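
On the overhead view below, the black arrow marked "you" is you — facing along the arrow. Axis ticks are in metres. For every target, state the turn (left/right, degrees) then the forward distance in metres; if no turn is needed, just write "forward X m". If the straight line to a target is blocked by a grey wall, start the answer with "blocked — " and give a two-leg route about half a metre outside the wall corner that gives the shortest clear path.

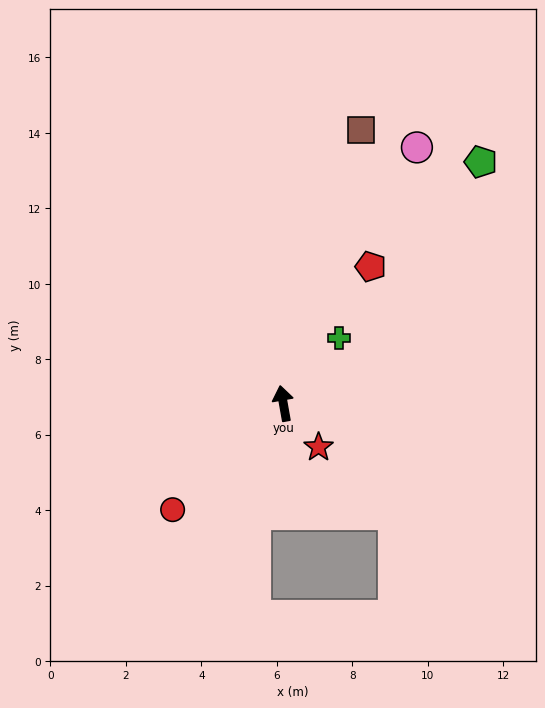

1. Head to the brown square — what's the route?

turn right 26°, forward 7.5 m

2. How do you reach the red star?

turn right 151°, forward 1.5 m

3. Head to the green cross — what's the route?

turn right 50°, forward 2.3 m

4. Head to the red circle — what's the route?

turn left 124°, forward 4.1 m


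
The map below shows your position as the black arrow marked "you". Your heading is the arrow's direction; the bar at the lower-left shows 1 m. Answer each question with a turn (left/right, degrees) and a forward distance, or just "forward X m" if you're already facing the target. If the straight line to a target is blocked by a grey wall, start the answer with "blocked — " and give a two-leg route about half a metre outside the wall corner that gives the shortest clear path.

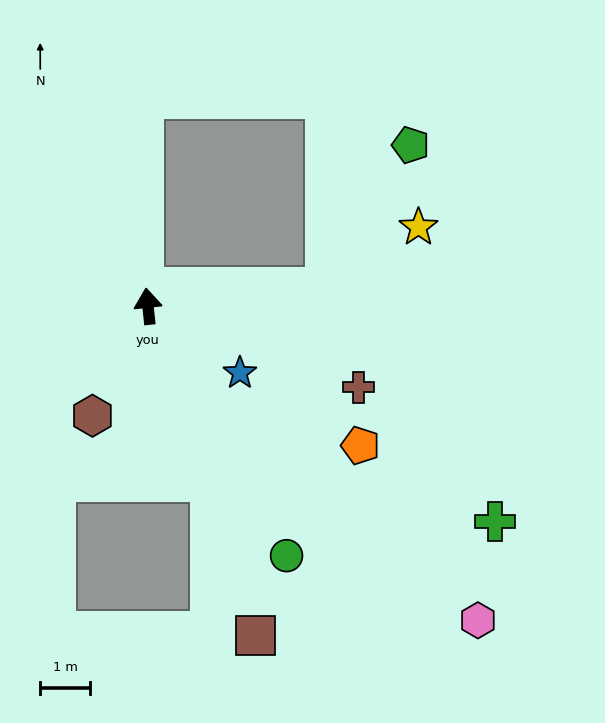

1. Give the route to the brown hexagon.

turn left 147°, forward 2.5 m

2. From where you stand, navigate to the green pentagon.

blocked — turn right 90°, forward 3.6 m, then turn left 53°, forward 3.3 m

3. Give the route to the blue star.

turn right 132°, forward 2.3 m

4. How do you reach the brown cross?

turn right 117°, forward 4.5 m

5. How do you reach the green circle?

turn right 157°, forward 5.7 m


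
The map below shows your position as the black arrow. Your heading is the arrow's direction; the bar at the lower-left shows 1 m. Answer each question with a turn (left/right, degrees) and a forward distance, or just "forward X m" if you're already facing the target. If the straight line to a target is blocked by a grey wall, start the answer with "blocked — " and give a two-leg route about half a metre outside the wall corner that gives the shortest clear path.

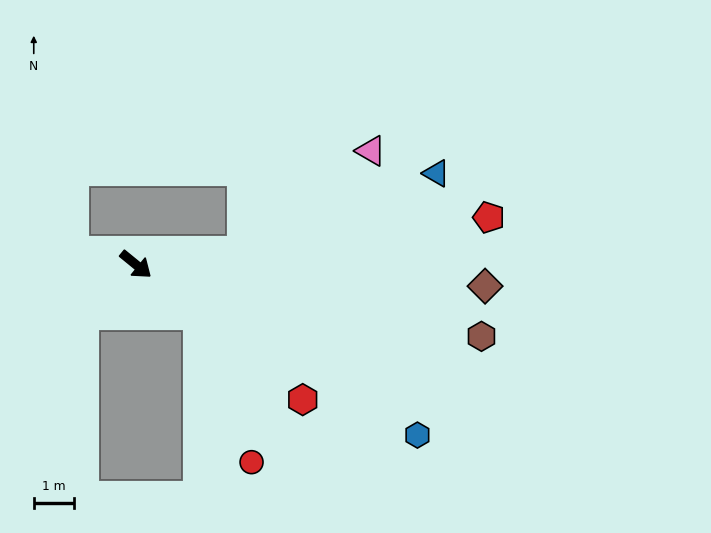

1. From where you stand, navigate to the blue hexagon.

turn left 8°, forward 8.2 m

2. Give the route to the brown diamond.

turn left 36°, forward 8.8 m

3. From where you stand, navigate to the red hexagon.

forward 5.4 m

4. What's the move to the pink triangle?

blocked — turn left 46°, forward 2.7 m, then turn left 32°, forward 4.1 m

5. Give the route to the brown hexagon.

turn left 28°, forward 8.8 m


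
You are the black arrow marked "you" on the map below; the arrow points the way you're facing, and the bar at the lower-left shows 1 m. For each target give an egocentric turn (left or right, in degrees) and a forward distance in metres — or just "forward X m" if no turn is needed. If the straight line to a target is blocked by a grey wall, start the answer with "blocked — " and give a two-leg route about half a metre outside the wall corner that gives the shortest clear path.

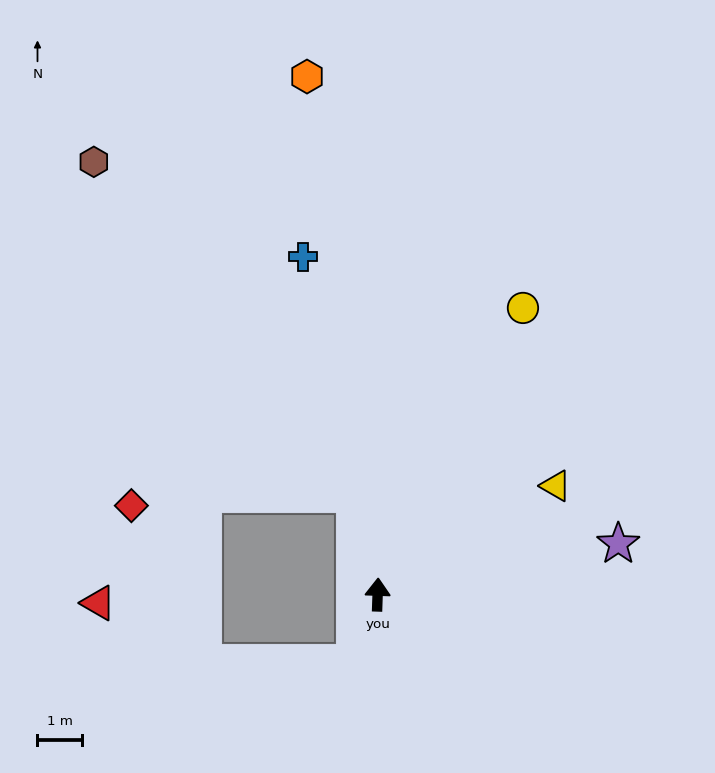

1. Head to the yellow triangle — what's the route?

turn right 57°, forward 4.7 m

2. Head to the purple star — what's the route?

turn right 76°, forward 5.5 m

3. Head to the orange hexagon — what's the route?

turn left 10°, forward 11.7 m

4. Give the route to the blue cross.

turn left 14°, forward 7.8 m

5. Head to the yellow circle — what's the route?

turn right 25°, forward 7.2 m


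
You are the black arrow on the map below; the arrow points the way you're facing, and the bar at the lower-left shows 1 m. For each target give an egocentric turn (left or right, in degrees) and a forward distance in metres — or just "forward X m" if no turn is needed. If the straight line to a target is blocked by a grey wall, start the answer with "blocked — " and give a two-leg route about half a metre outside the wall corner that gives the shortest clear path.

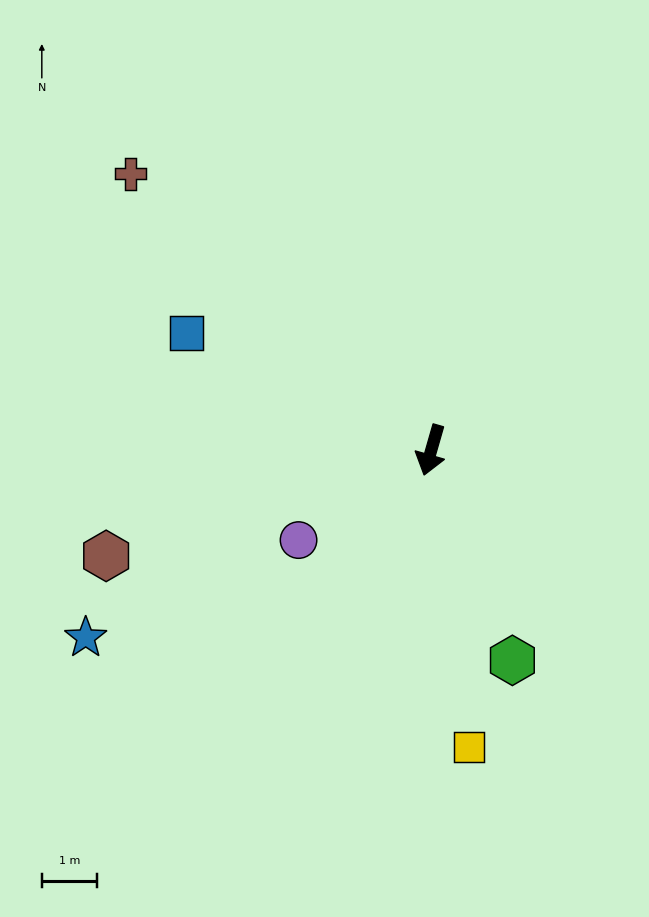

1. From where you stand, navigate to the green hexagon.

turn left 37°, forward 4.1 m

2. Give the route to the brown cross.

turn right 117°, forward 7.4 m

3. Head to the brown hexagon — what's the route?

turn right 56°, forward 6.2 m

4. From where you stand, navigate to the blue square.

turn right 100°, forward 4.9 m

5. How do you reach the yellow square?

turn left 23°, forward 5.5 m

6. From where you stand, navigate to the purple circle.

turn right 40°, forward 2.9 m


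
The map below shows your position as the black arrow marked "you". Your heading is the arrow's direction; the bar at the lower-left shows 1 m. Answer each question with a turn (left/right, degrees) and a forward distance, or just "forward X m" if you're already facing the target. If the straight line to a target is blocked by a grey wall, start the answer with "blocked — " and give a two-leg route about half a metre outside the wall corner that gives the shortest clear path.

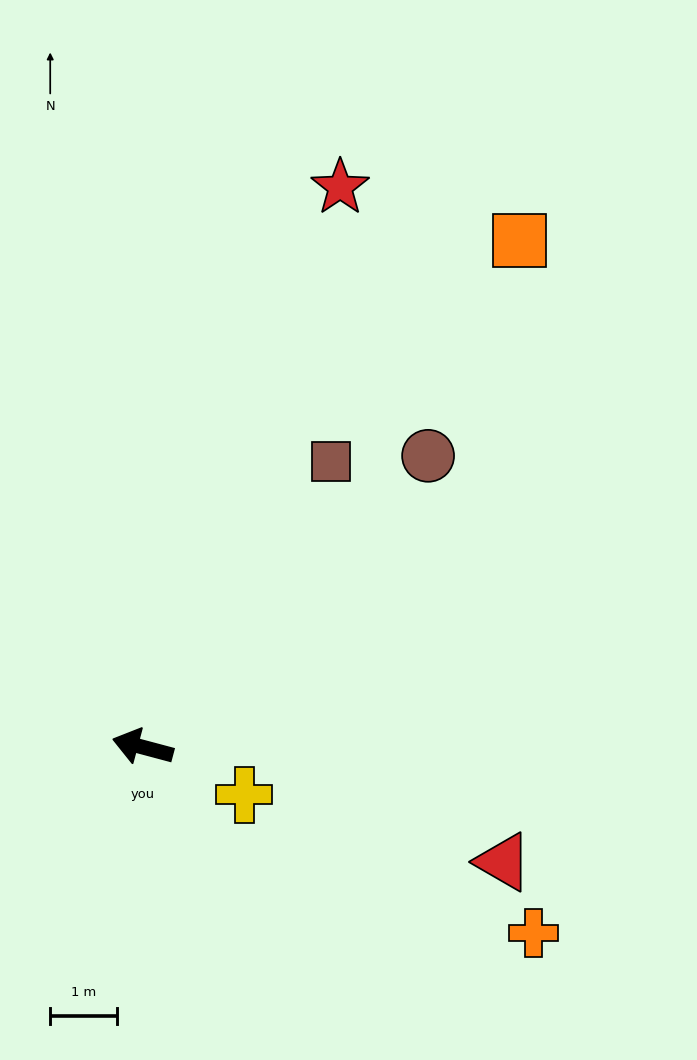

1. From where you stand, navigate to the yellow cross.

turn left 170°, forward 1.7 m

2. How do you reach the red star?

turn right 94°, forward 9.0 m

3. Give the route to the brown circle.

turn right 119°, forward 6.1 m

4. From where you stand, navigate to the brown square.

turn right 108°, forward 5.2 m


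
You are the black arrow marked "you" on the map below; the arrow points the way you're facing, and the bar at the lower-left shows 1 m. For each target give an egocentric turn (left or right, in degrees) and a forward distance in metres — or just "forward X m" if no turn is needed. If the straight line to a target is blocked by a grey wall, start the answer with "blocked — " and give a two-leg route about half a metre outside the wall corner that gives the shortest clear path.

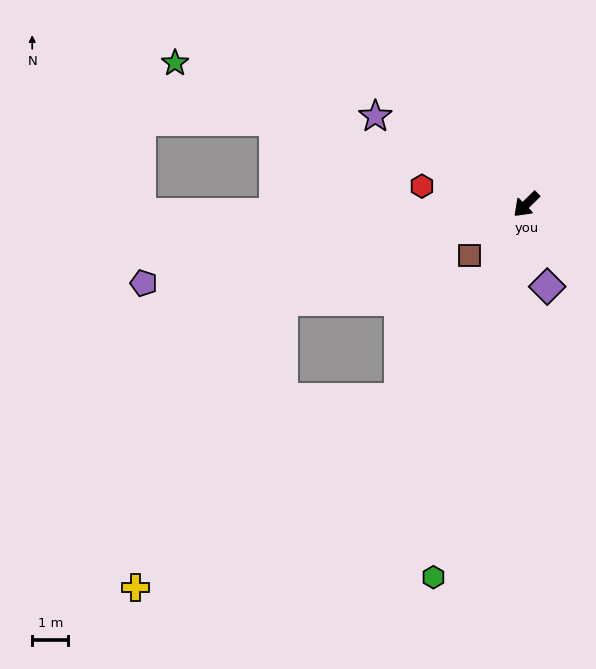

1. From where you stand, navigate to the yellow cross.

blocked — turn right 23°, forward 7.2 m, then turn left 41°, forward 8.9 m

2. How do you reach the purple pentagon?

turn right 33°, forward 10.8 m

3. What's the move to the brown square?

turn right 2°, forward 2.1 m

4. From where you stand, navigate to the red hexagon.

turn right 54°, forward 2.9 m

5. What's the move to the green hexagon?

turn left 32°, forward 10.6 m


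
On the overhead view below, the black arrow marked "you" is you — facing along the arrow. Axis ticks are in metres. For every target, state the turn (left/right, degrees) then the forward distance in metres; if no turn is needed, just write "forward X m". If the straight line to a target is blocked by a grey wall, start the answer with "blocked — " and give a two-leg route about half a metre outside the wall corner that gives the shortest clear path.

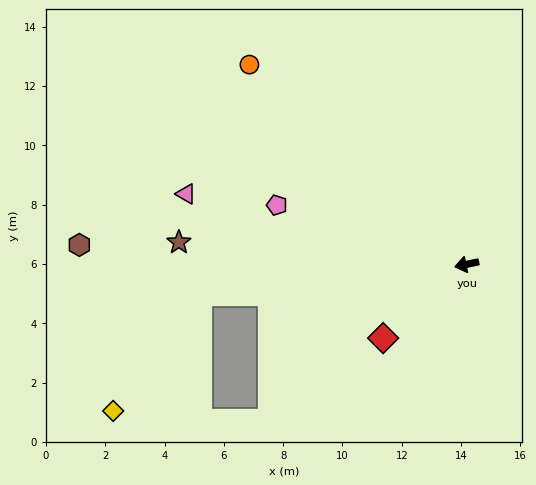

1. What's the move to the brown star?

turn right 16°, forward 9.7 m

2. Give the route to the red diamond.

turn left 30°, forward 3.8 m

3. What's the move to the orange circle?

turn right 54°, forward 10.0 m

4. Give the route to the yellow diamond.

blocked — turn right 6°, forward 9.0 m, then turn left 48°, forward 4.9 m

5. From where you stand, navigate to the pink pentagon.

turn right 29°, forward 6.7 m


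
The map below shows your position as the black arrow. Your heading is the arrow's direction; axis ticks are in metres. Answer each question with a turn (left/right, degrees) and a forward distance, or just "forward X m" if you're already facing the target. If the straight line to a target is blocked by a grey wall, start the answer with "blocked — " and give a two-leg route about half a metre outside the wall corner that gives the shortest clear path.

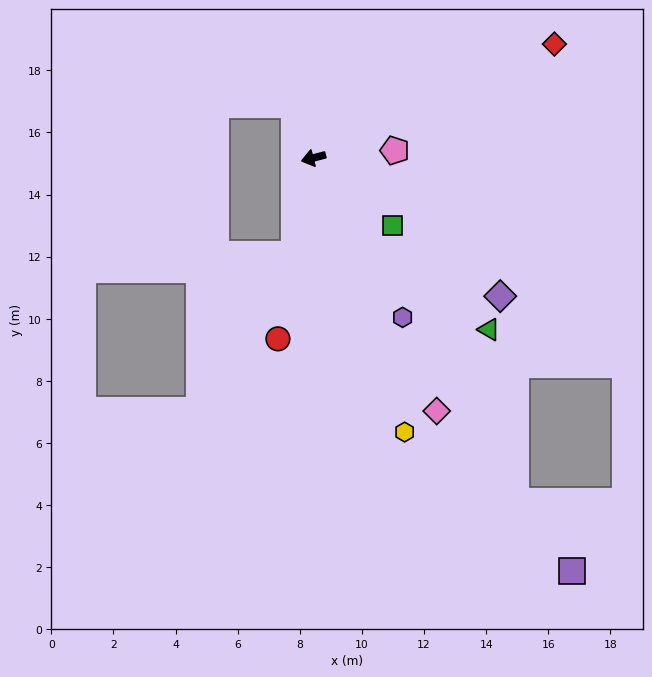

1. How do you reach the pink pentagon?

turn left 171°, forward 2.6 m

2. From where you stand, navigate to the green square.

turn left 125°, forward 3.4 m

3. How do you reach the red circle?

turn left 64°, forward 5.9 m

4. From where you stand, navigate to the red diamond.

turn right 169°, forward 8.6 m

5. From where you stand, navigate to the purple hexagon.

turn left 105°, forward 5.9 m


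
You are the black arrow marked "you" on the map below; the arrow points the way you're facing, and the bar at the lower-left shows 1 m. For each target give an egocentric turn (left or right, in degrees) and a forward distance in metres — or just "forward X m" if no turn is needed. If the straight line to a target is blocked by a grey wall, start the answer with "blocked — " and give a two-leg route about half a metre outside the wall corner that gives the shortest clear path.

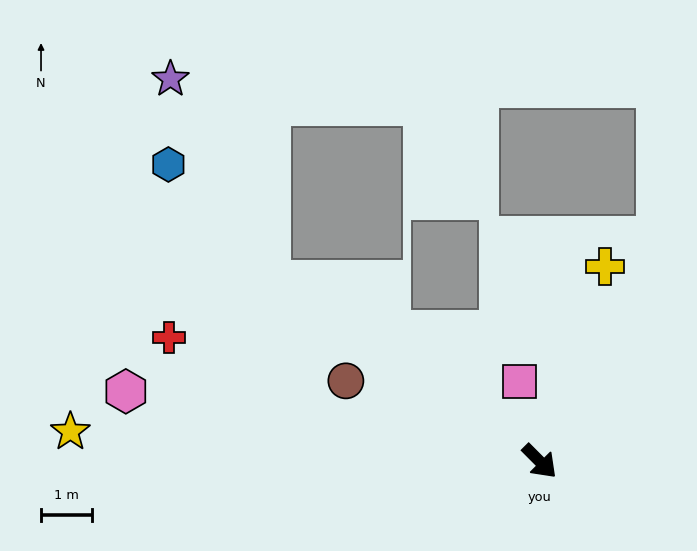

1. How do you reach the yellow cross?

turn left 117°, forward 4.0 m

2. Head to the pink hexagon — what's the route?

turn right 144°, forward 8.2 m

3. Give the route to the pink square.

turn left 149°, forward 1.6 m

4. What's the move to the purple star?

blocked — turn right 168°, forward 6.3 m, then turn right 31°, forward 4.4 m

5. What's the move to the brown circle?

turn right 157°, forward 4.1 m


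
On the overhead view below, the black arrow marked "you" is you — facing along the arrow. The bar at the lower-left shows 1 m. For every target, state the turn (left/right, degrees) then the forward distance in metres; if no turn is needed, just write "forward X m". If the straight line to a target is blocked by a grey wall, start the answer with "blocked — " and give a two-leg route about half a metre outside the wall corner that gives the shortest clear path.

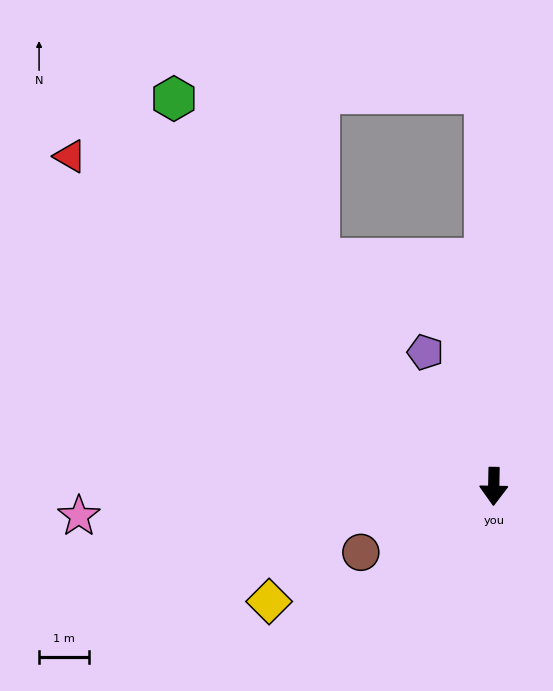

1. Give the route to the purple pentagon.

turn right 152°, forward 3.0 m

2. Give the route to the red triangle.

turn right 127°, forward 10.8 m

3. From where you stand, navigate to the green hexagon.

turn right 140°, forward 10.1 m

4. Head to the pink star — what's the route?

turn right 85°, forward 8.3 m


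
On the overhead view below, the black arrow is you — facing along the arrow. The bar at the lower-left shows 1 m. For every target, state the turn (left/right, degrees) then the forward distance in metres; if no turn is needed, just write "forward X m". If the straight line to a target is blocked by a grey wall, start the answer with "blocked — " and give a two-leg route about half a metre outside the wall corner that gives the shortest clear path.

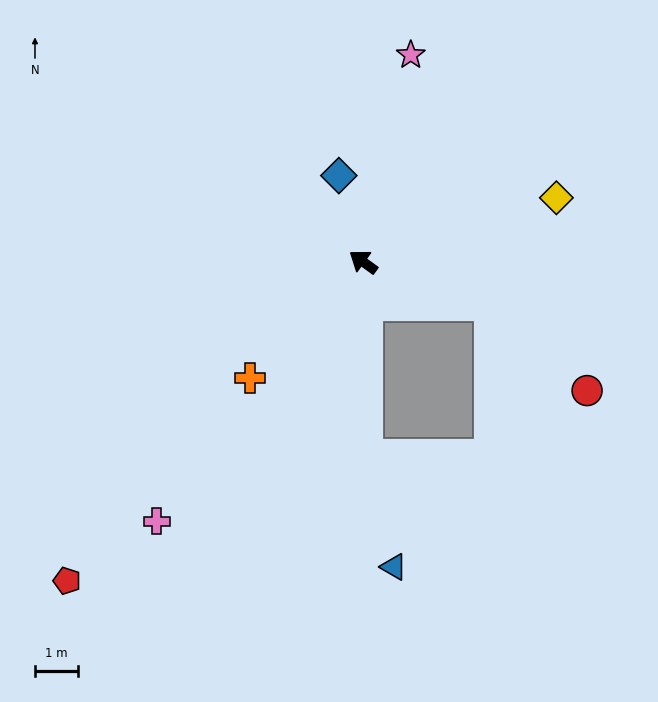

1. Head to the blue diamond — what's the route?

turn right 38°, forward 2.1 m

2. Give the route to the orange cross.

turn left 82°, forward 3.8 m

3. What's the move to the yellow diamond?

turn right 126°, forward 4.7 m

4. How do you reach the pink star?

turn right 67°, forward 5.0 m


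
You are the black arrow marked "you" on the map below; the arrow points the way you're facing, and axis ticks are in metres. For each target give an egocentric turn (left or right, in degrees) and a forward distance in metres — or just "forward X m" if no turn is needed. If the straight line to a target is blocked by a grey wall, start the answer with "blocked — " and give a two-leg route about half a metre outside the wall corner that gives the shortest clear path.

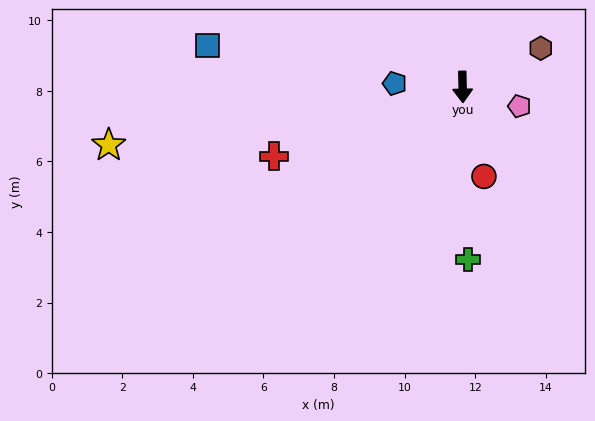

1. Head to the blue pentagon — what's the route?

turn right 94°, forward 1.9 m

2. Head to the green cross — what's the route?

forward 4.9 m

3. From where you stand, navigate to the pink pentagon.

turn left 70°, forward 1.7 m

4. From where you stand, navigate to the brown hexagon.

turn left 115°, forward 2.5 m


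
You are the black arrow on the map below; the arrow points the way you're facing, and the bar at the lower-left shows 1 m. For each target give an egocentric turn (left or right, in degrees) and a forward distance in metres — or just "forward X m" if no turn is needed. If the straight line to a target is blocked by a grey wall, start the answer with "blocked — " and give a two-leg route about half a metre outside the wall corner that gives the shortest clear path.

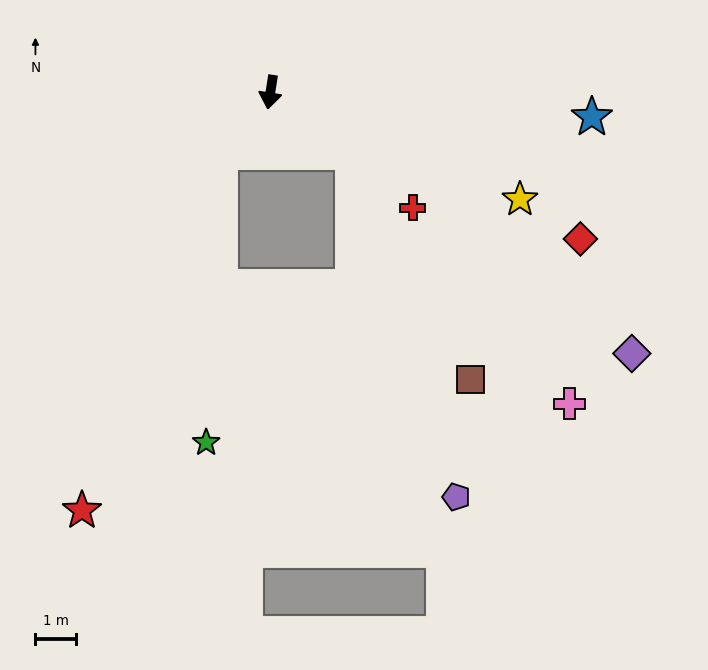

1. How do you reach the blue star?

turn left 95°, forward 7.9 m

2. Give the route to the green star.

blocked — turn right 31°, forward 1.9 m, then turn left 37°, forward 7.1 m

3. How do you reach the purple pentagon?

blocked — turn left 63°, forward 2.5 m, then turn right 37°, forward 8.8 m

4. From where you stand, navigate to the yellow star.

turn left 76°, forward 6.6 m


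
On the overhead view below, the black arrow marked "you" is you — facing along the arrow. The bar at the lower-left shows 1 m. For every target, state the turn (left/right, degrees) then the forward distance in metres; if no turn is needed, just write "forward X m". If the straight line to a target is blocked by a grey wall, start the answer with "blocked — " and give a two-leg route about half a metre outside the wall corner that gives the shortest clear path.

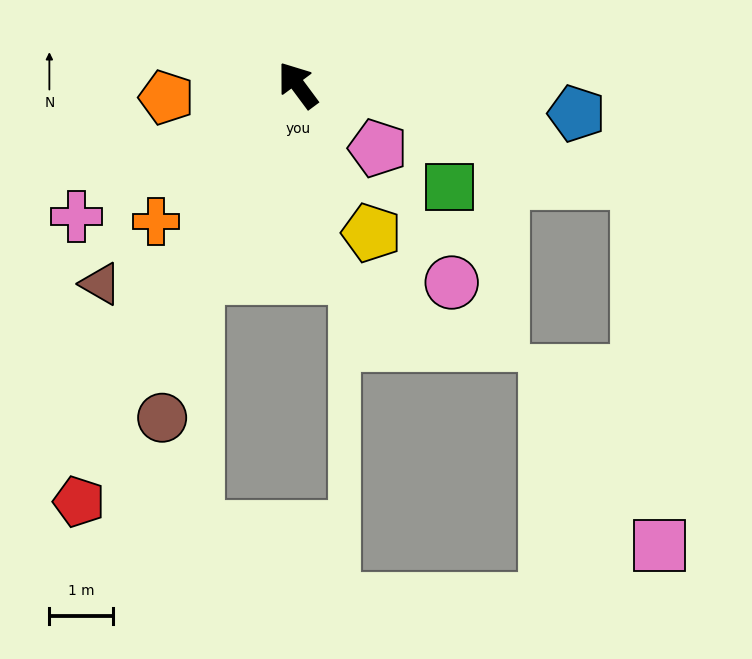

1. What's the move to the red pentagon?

turn left 116°, forward 7.4 m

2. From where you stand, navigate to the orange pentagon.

turn left 59°, forward 2.1 m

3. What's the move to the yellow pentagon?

turn left 170°, forward 2.6 m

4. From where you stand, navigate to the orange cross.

turn left 97°, forward 3.1 m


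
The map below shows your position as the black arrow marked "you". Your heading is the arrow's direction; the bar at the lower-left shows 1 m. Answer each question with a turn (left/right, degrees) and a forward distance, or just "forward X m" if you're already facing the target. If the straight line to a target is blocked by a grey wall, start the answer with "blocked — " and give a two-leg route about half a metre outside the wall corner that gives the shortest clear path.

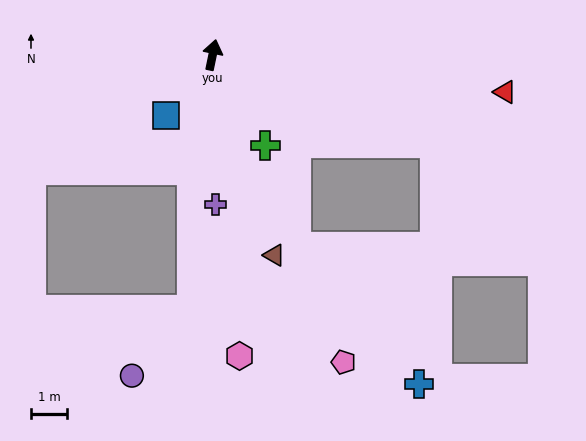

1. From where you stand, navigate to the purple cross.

turn right 167°, forward 4.1 m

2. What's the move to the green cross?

turn right 138°, forward 2.9 m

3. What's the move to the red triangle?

turn right 86°, forward 8.2 m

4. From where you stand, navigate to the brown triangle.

turn right 151°, forward 5.8 m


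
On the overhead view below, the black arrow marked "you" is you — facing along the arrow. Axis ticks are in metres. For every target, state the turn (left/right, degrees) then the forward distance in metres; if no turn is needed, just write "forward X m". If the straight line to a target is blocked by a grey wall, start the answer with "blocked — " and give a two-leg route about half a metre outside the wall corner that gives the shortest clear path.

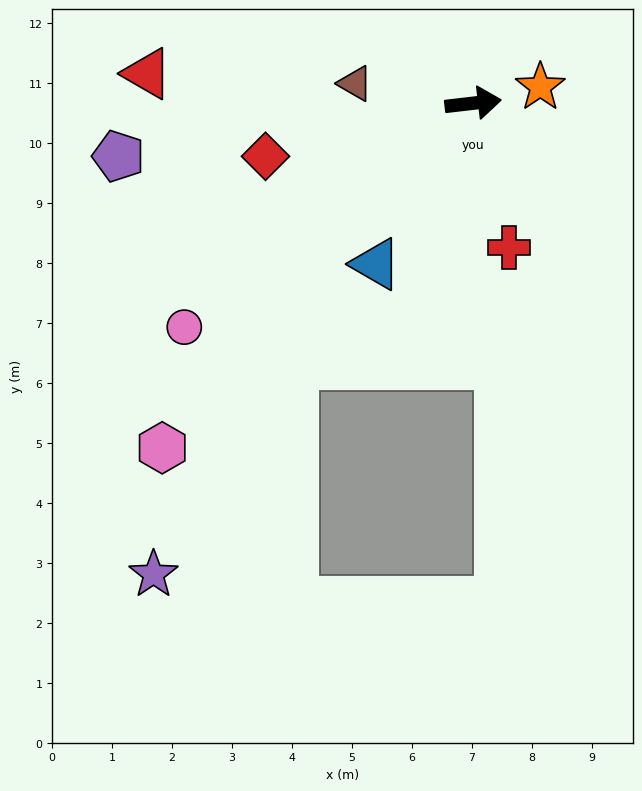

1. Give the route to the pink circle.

turn right 149°, forward 6.1 m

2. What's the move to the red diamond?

turn right 172°, forward 3.6 m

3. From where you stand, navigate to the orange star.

turn left 7°, forward 1.2 m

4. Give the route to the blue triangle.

turn right 128°, forward 3.1 m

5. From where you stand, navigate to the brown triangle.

turn left 164°, forward 2.0 m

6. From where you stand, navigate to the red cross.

turn right 83°, forward 2.5 m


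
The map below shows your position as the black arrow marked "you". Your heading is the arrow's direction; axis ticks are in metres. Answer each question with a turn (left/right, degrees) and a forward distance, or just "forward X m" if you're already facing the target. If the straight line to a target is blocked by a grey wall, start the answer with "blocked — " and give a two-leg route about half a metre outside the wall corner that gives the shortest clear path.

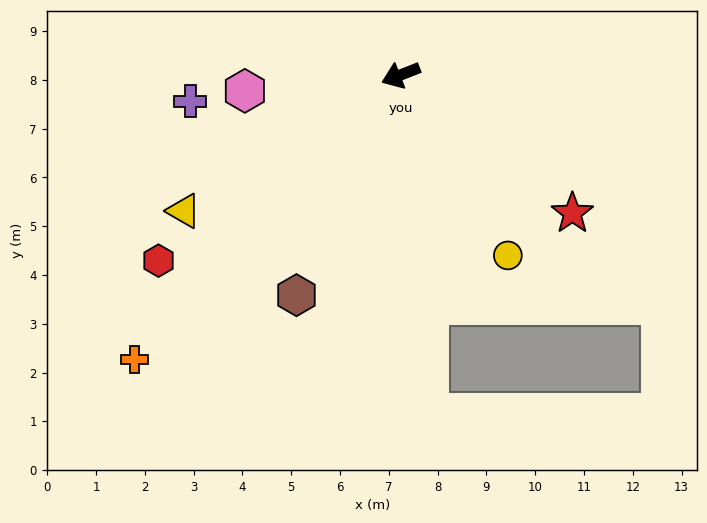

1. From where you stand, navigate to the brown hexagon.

turn left 43°, forward 5.0 m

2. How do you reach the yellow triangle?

turn left 11°, forward 5.3 m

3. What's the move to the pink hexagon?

turn right 16°, forward 3.2 m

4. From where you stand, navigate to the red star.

turn left 120°, forward 4.5 m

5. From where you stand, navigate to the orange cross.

turn left 25°, forward 8.0 m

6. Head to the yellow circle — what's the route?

turn left 99°, forward 4.3 m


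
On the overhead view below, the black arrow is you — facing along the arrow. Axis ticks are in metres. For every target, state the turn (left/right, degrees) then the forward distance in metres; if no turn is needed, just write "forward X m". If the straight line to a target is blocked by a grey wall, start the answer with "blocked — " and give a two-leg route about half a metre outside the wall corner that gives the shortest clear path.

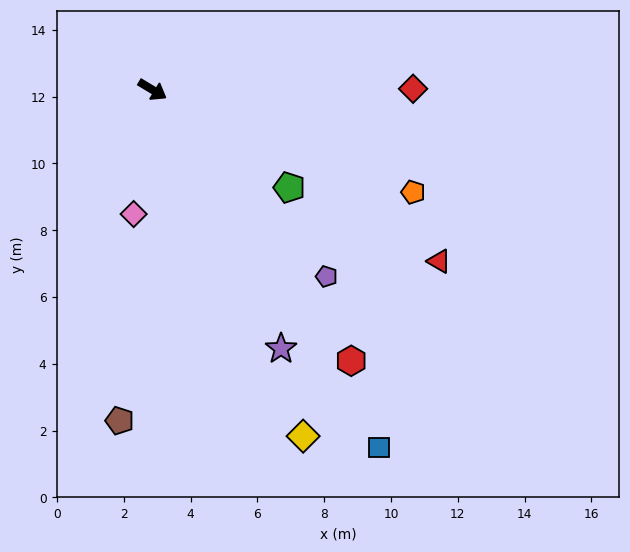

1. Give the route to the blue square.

turn right 27°, forward 12.7 m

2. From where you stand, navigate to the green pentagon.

turn right 4°, forward 5.0 m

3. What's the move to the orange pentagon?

turn left 10°, forward 8.4 m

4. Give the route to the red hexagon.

turn right 23°, forward 10.1 m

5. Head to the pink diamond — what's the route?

turn right 68°, forward 3.8 m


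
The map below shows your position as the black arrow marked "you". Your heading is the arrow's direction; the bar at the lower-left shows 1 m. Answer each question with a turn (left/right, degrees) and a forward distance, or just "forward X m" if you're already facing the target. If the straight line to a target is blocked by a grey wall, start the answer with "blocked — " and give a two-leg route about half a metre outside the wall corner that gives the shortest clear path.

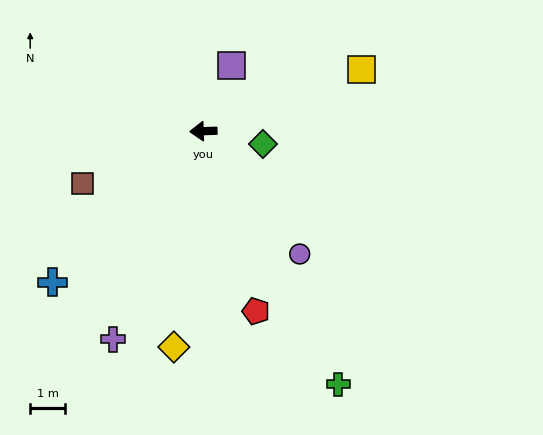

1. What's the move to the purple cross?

turn left 65°, forward 6.5 m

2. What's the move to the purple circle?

turn left 126°, forward 4.4 m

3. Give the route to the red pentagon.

turn left 104°, forward 5.3 m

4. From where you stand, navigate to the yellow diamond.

turn left 80°, forward 6.2 m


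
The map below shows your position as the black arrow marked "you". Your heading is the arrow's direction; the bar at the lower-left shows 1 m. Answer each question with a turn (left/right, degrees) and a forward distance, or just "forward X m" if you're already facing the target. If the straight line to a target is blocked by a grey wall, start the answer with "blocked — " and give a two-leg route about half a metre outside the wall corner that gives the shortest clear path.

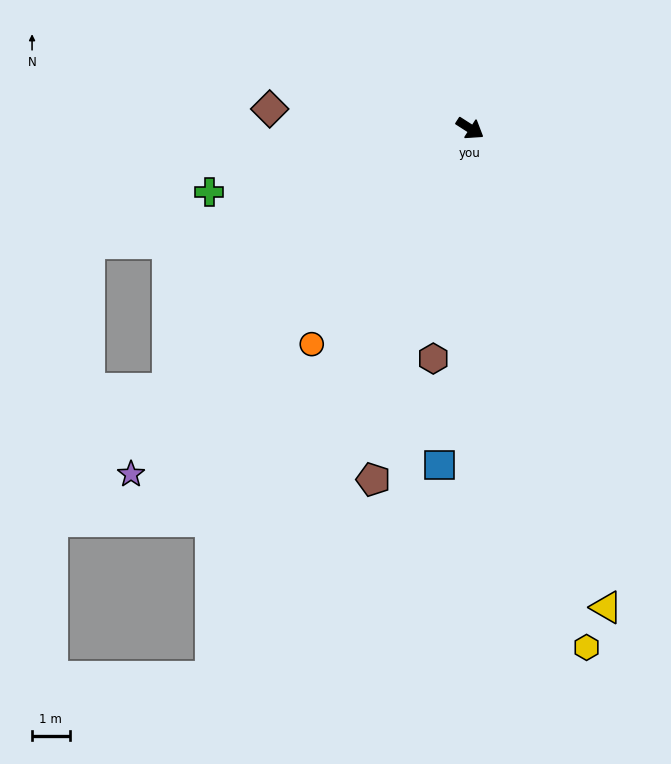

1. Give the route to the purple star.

turn right 102°, forward 12.9 m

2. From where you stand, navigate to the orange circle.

turn right 94°, forward 7.1 m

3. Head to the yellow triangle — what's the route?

turn right 41°, forward 13.3 m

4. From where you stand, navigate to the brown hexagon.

turn right 66°, forward 6.2 m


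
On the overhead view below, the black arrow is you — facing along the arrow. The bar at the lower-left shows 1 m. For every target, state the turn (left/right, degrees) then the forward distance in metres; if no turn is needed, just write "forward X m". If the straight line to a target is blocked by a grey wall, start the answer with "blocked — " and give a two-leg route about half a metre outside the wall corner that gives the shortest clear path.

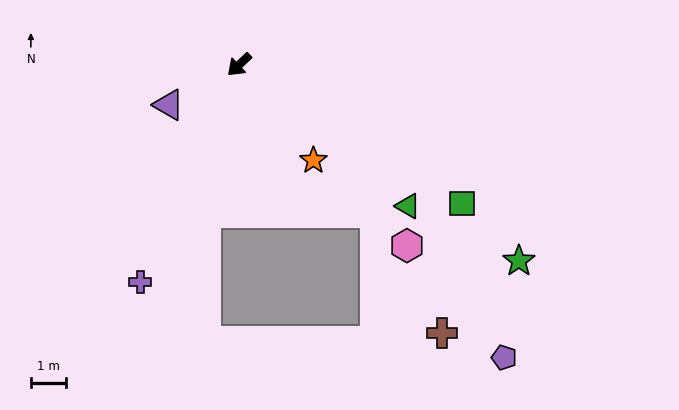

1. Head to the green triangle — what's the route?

turn left 97°, forward 6.2 m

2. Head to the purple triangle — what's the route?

turn right 14°, forward 2.3 m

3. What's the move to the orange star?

turn left 85°, forward 3.4 m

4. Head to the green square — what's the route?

turn left 105°, forward 7.4 m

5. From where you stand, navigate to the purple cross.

turn left 22°, forward 6.7 m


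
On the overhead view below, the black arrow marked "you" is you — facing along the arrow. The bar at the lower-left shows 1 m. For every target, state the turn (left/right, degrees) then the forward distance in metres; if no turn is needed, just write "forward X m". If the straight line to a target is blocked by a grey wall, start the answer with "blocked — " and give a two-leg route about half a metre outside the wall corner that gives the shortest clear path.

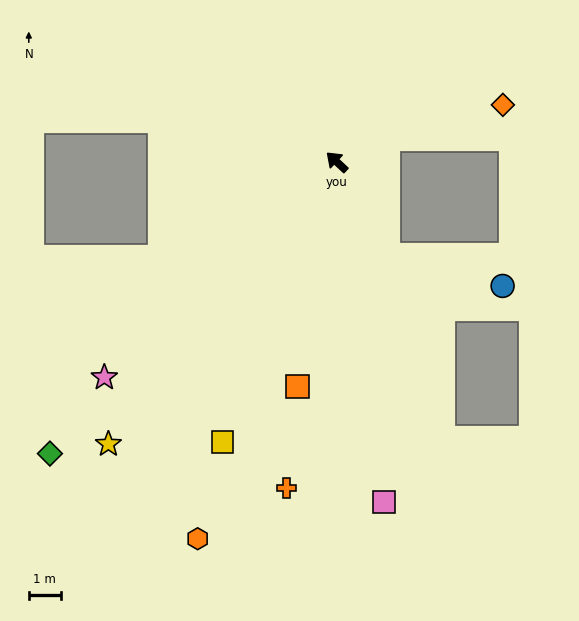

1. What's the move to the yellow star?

turn left 94°, forward 11.3 m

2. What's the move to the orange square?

turn left 123°, forward 7.1 m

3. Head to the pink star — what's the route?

turn left 86°, forward 9.9 m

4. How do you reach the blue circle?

blocked — turn left 161°, forward 3.3 m, then turn left 48°, forward 3.7 m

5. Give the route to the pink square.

turn left 141°, forward 10.7 m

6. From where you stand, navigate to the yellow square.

turn left 111°, forward 9.4 m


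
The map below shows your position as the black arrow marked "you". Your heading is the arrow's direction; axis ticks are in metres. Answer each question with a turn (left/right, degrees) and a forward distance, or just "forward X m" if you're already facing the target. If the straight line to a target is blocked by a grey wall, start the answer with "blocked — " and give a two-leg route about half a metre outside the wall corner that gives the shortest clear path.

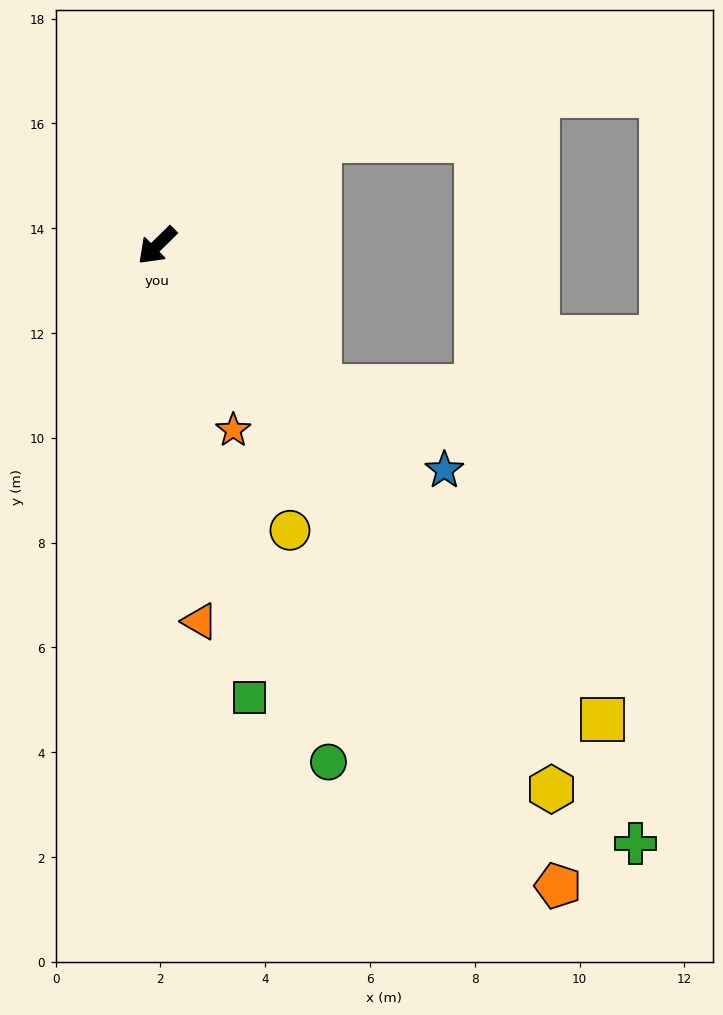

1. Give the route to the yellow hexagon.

turn left 82°, forward 12.8 m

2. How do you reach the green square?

turn left 57°, forward 8.8 m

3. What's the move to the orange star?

turn left 68°, forward 3.8 m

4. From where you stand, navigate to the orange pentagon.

turn left 78°, forward 14.4 m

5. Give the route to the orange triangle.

turn left 52°, forward 7.2 m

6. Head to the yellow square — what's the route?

turn left 89°, forward 12.4 m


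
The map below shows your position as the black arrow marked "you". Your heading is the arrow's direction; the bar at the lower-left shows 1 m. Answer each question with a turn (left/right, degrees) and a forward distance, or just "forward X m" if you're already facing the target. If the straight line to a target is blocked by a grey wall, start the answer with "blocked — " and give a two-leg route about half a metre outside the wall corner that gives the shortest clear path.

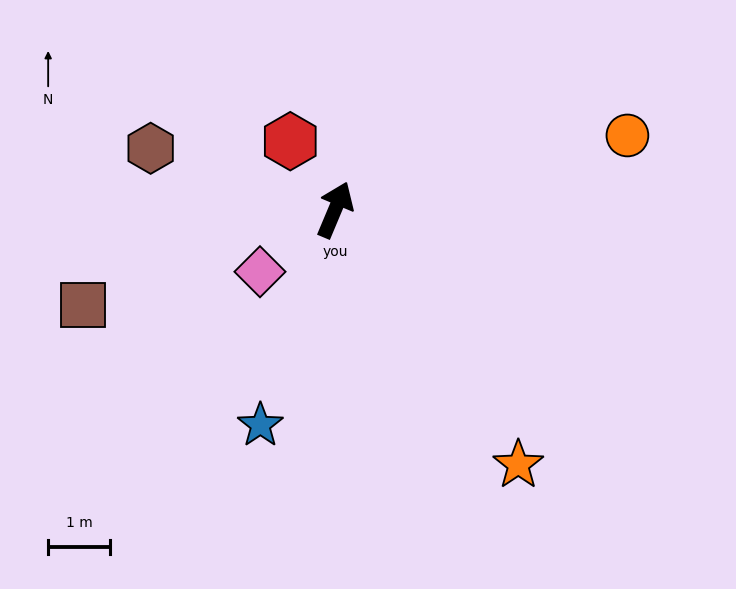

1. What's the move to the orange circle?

turn right 53°, forward 4.9 m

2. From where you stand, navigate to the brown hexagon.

turn left 94°, forward 3.1 m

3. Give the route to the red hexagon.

turn left 56°, forward 1.3 m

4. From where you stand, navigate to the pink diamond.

turn left 152°, forward 1.6 m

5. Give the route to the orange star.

turn right 122°, forward 5.1 m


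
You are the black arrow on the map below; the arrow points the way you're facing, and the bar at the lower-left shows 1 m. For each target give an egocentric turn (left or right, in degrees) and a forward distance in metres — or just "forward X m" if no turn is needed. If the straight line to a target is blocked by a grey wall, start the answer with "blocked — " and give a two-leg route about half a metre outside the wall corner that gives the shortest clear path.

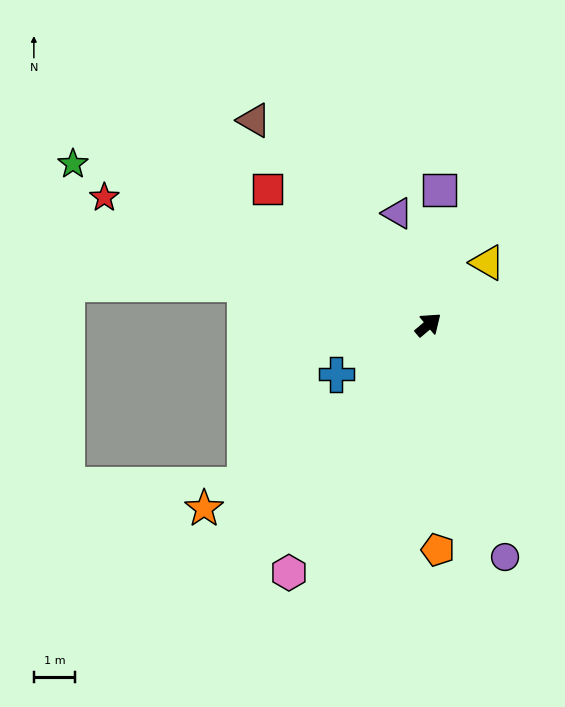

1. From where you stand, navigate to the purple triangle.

turn left 65°, forward 2.8 m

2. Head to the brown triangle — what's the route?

turn left 90°, forward 6.5 m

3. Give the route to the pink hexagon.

turn right 160°, forward 6.9 m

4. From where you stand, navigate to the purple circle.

turn right 112°, forward 5.9 m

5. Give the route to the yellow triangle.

turn left 6°, forward 2.1 m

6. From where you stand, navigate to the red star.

turn left 118°, forward 8.4 m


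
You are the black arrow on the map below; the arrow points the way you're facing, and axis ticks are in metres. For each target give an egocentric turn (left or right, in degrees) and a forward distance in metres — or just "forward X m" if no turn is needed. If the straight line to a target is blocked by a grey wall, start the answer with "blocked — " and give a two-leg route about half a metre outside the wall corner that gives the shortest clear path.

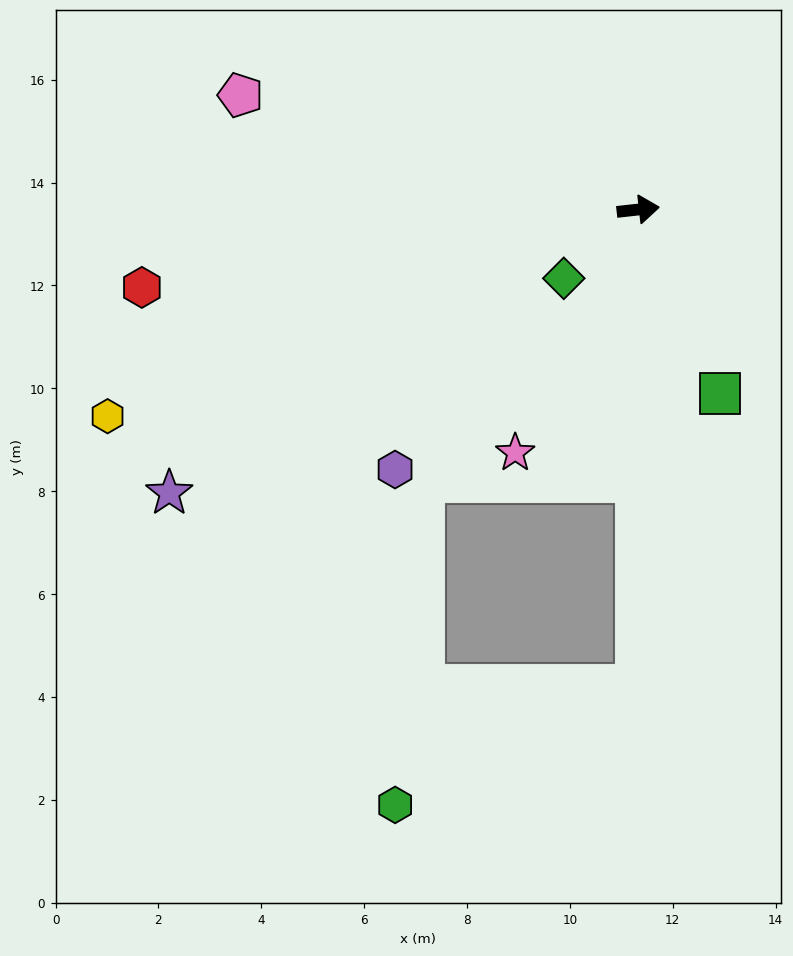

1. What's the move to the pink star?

turn right 123°, forward 5.3 m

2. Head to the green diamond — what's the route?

turn right 144°, forward 2.0 m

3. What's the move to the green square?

turn right 72°, forward 3.9 m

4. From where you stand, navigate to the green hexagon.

blocked — turn right 96°, forward 9.3 m, then turn right 64°, forward 5.2 m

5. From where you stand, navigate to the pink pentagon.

turn left 158°, forward 8.0 m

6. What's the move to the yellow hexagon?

turn right 165°, forward 11.1 m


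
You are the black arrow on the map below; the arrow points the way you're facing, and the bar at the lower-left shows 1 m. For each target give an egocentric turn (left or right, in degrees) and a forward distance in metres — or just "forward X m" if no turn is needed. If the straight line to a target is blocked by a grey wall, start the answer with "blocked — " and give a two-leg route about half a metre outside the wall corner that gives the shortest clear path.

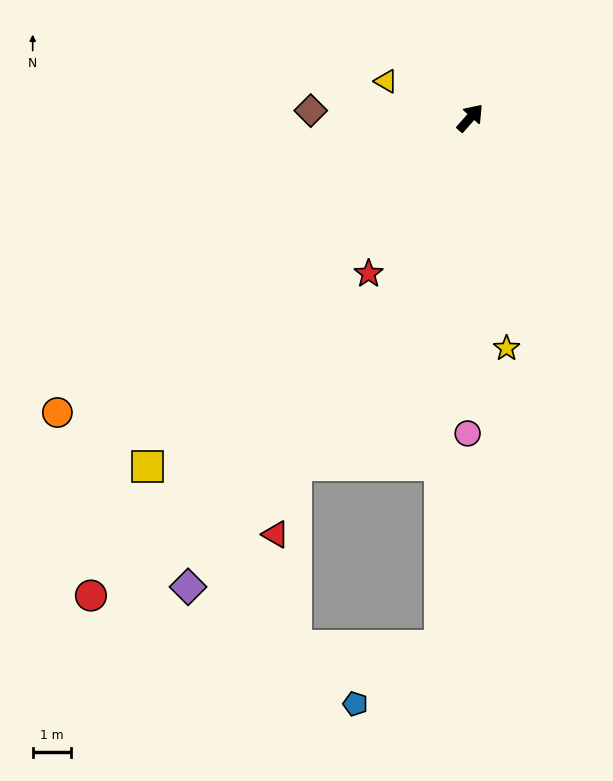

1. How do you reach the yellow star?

turn right 129°, forward 6.1 m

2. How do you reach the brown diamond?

turn left 129°, forward 4.2 m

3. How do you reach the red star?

turn right 172°, forward 4.9 m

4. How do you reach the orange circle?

turn left 167°, forward 13.3 m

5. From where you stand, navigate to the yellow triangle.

turn left 108°, forward 2.4 m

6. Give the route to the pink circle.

turn right 139°, forward 8.3 m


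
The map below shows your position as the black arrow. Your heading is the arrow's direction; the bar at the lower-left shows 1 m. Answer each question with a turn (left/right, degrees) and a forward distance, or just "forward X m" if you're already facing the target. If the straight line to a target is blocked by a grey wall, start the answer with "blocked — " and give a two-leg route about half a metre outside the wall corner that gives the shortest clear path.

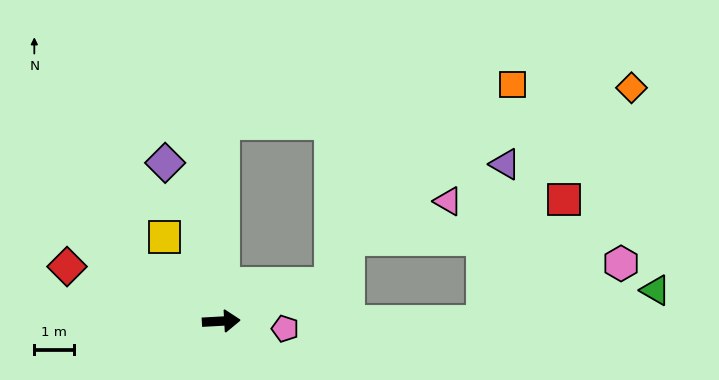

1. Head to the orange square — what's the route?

blocked — turn left 86°, forward 5.0 m, then turn right 81°, forward 7.4 m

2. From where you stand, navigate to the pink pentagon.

turn right 10°, forward 1.6 m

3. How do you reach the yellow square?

turn left 121°, forward 2.6 m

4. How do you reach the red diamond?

turn left 157°, forward 4.2 m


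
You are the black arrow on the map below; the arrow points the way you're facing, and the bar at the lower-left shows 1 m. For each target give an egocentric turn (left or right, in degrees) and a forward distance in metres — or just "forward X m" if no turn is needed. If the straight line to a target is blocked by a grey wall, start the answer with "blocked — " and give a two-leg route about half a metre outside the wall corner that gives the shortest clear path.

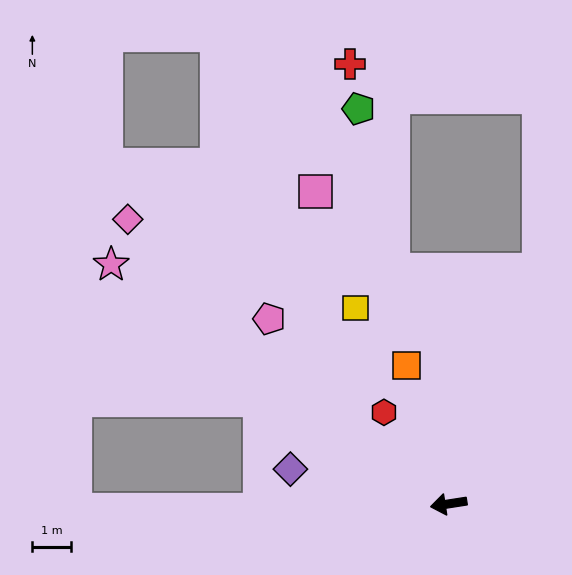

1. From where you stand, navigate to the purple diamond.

turn right 21°, forward 4.2 m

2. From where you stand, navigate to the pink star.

turn right 44°, forward 10.6 m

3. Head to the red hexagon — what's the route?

turn right 64°, forward 2.9 m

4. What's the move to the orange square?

turn right 82°, forward 3.7 m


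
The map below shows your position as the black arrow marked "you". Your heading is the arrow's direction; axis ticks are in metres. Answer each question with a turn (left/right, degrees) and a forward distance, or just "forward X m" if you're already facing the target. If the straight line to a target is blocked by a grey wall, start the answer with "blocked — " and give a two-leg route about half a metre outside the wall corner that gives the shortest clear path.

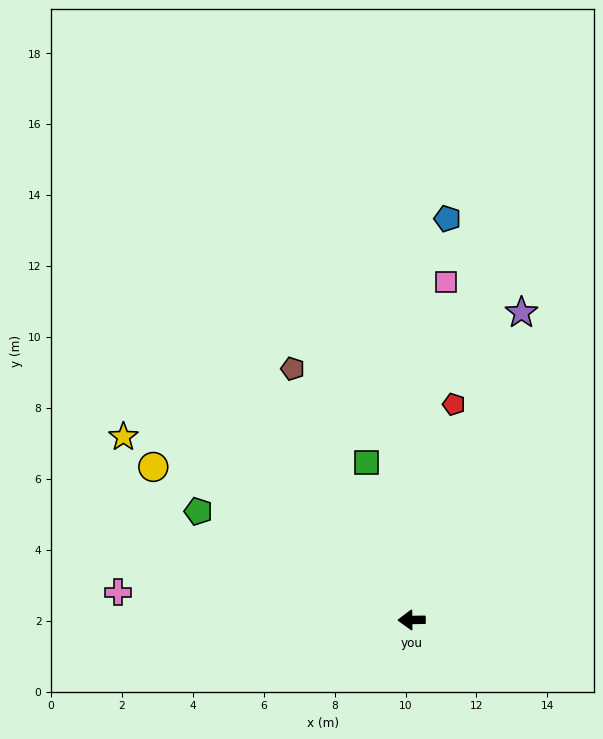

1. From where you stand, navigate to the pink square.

turn right 96°, forward 9.6 m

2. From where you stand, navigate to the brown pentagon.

turn right 65°, forward 7.8 m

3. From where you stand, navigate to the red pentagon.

turn right 102°, forward 6.2 m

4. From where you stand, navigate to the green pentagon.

turn right 28°, forward 6.7 m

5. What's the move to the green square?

turn right 75°, forward 4.6 m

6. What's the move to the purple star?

turn right 110°, forward 9.2 m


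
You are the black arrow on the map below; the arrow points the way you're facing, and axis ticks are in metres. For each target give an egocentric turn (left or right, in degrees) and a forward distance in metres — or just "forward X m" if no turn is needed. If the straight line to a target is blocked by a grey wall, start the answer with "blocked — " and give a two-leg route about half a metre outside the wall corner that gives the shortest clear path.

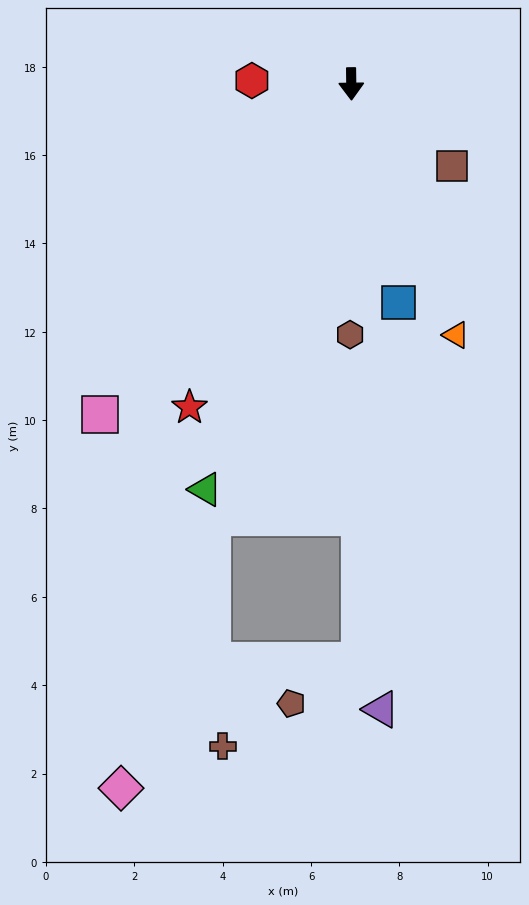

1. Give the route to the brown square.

turn left 50°, forward 2.9 m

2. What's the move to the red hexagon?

turn right 93°, forward 2.3 m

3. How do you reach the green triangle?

turn right 21°, forward 9.8 m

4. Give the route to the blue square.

turn left 12°, forward 5.1 m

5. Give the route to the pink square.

turn right 38°, forward 9.4 m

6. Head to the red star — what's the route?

turn right 27°, forward 8.2 m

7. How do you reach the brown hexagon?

forward 5.7 m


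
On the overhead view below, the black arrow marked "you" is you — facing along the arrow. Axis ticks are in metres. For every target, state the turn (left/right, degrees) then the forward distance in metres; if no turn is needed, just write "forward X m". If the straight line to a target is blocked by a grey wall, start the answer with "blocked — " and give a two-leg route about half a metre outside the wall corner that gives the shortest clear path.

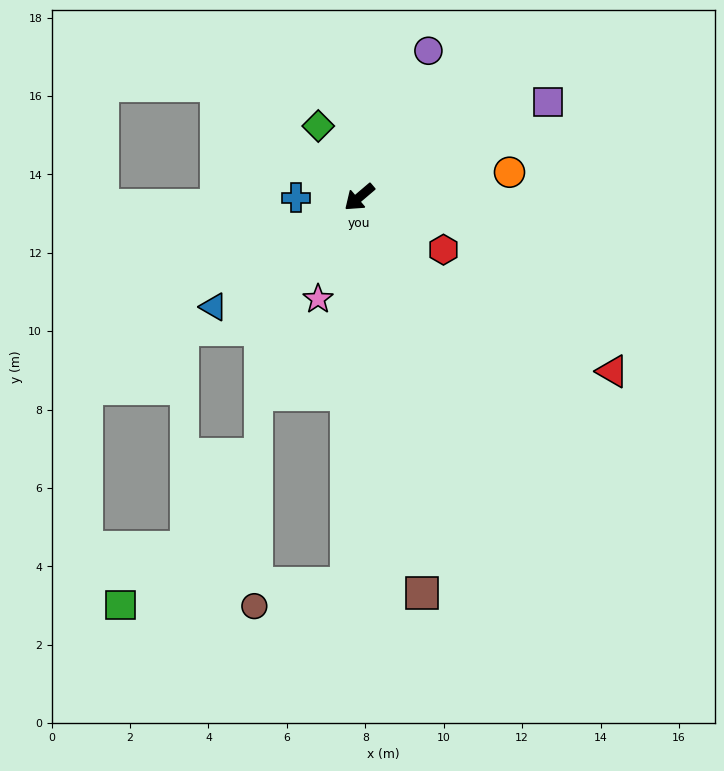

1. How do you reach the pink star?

turn left 28°, forward 2.8 m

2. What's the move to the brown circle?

blocked — turn left 48°, forward 9.9 m, then turn right 75°, forward 2.4 m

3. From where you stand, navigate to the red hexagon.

turn left 108°, forward 2.5 m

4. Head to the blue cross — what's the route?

turn right 40°, forward 1.6 m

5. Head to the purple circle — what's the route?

turn right 156°, forward 4.1 m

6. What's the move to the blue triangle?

turn right 3°, forward 4.7 m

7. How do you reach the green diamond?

turn right 100°, forward 2.1 m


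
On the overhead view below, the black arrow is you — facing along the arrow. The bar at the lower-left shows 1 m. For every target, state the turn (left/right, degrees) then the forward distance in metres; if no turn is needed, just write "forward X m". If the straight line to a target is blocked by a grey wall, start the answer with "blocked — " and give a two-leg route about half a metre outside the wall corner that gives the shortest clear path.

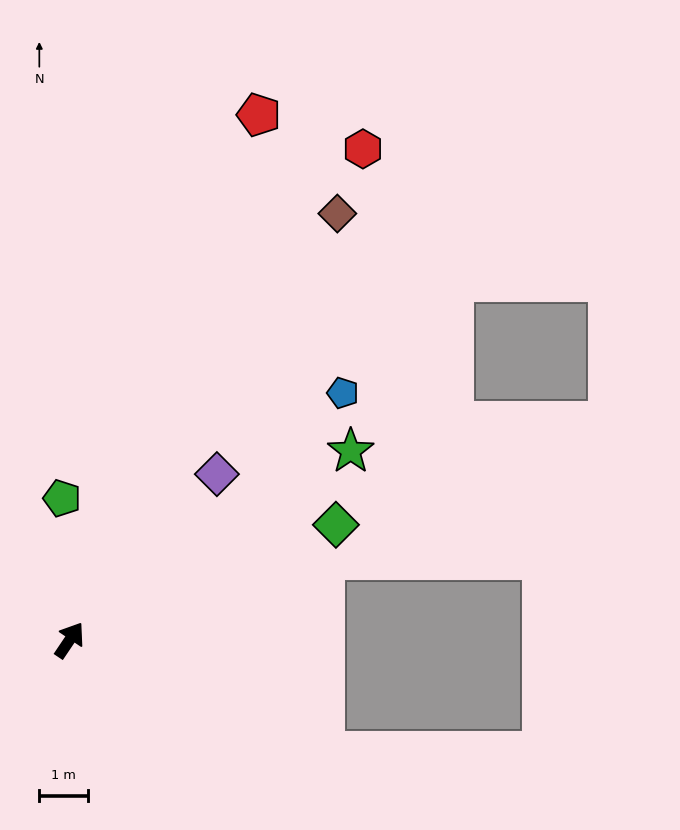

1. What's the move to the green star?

turn right 22°, forward 7.0 m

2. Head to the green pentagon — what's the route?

turn left 37°, forward 2.9 m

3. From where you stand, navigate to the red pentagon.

turn left 14°, forward 11.6 m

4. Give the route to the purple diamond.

turn right 8°, forward 4.6 m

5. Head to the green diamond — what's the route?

turn right 33°, forward 6.0 m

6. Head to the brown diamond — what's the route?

forward 10.4 m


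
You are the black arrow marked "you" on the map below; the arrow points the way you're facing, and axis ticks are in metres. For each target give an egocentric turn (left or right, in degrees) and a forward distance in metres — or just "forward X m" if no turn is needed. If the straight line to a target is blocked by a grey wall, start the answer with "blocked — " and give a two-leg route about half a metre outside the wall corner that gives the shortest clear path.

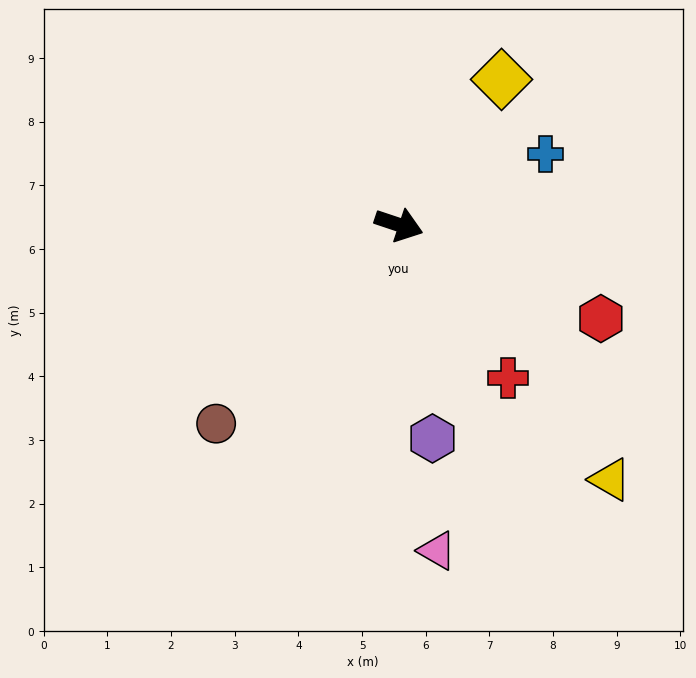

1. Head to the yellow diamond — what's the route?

turn left 73°, forward 2.8 m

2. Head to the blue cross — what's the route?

turn left 44°, forward 2.6 m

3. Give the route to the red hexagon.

turn right 6°, forward 3.5 m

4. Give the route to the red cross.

turn right 36°, forward 3.0 m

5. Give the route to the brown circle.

turn right 114°, forward 4.2 m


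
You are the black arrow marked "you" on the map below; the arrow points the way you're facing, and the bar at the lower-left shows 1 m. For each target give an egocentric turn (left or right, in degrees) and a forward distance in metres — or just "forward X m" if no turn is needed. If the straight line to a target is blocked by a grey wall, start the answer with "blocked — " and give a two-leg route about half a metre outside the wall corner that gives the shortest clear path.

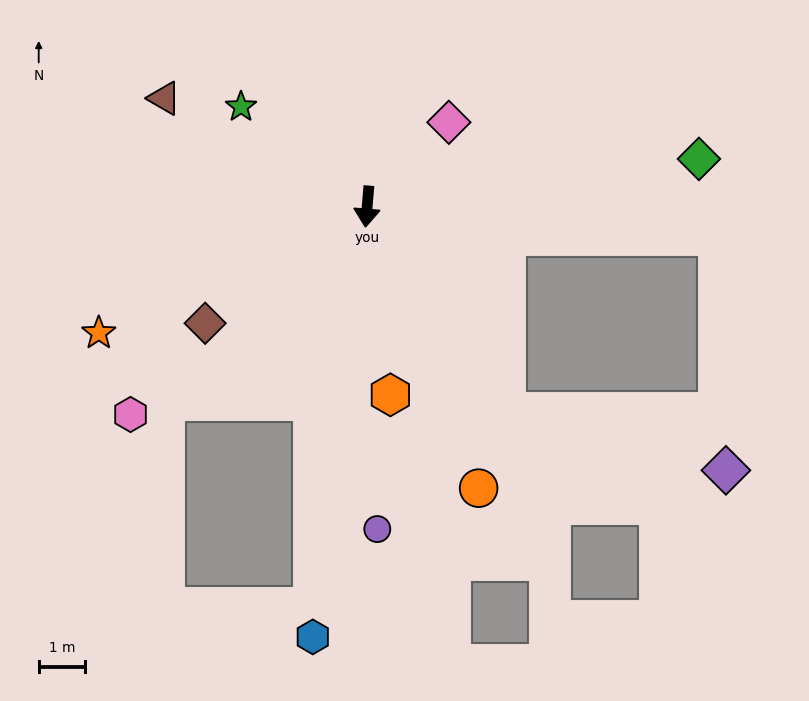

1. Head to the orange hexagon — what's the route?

turn left 12°, forward 4.1 m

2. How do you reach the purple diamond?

blocked — turn left 39°, forward 5.4 m, then turn left 41°, forward 4.9 m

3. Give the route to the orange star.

turn right 60°, forward 6.4 m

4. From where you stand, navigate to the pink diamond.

turn left 141°, forward 2.5 m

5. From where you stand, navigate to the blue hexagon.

turn right 2°, forward 9.4 m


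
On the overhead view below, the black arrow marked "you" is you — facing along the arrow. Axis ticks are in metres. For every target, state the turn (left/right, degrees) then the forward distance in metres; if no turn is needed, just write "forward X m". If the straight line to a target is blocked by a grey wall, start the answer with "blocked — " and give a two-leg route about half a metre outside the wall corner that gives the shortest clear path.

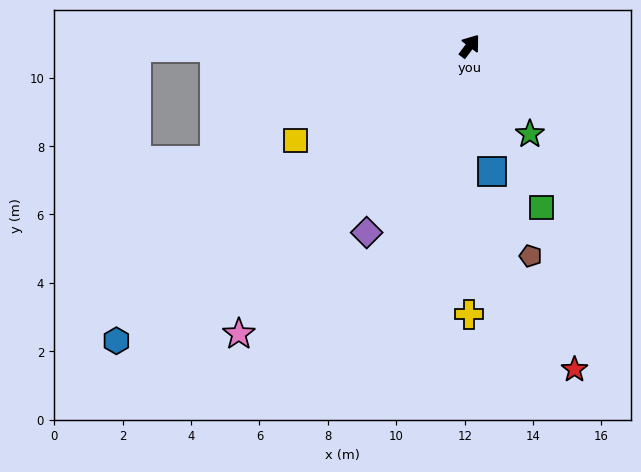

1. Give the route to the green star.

turn right 109°, forward 3.1 m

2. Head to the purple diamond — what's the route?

turn right 172°, forward 6.2 m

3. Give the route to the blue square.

turn right 133°, forward 3.7 m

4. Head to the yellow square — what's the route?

turn left 156°, forward 5.8 m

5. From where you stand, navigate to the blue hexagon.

turn left 167°, forward 13.5 m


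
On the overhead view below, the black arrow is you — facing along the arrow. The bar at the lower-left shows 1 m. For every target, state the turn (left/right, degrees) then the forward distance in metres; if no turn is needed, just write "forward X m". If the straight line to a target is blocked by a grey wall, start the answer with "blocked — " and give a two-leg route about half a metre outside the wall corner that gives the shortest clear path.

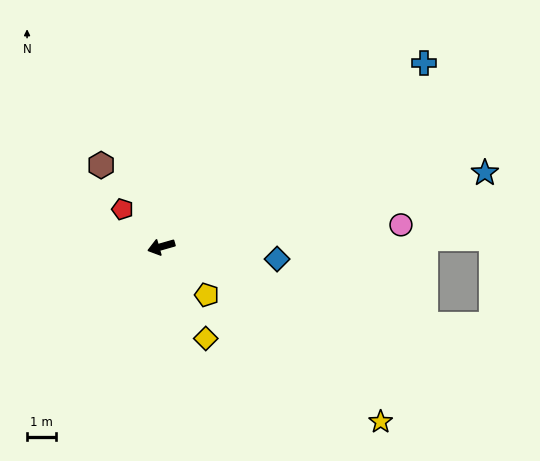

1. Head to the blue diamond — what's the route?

turn left 158°, forward 4.0 m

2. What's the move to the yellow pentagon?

turn left 117°, forward 2.3 m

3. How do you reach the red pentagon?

turn right 60°, forward 1.8 m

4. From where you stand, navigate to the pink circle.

turn left 169°, forward 8.2 m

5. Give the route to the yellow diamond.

turn left 100°, forward 3.5 m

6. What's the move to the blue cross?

turn right 161°, forward 10.9 m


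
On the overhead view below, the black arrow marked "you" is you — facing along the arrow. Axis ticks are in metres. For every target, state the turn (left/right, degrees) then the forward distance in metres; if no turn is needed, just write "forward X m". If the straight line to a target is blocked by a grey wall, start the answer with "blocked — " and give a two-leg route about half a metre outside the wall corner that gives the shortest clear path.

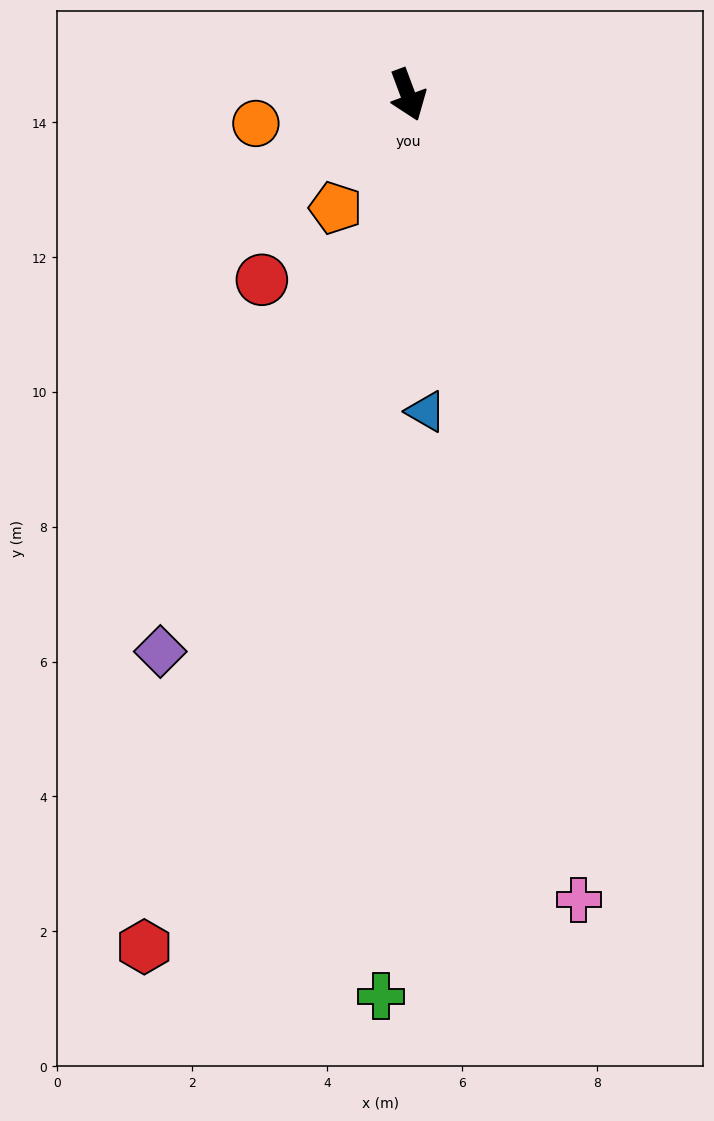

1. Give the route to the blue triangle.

turn right 17°, forward 4.7 m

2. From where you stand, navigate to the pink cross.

turn right 9°, forward 12.2 m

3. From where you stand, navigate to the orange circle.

turn right 100°, forward 2.3 m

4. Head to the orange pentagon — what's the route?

turn right 53°, forward 2.0 m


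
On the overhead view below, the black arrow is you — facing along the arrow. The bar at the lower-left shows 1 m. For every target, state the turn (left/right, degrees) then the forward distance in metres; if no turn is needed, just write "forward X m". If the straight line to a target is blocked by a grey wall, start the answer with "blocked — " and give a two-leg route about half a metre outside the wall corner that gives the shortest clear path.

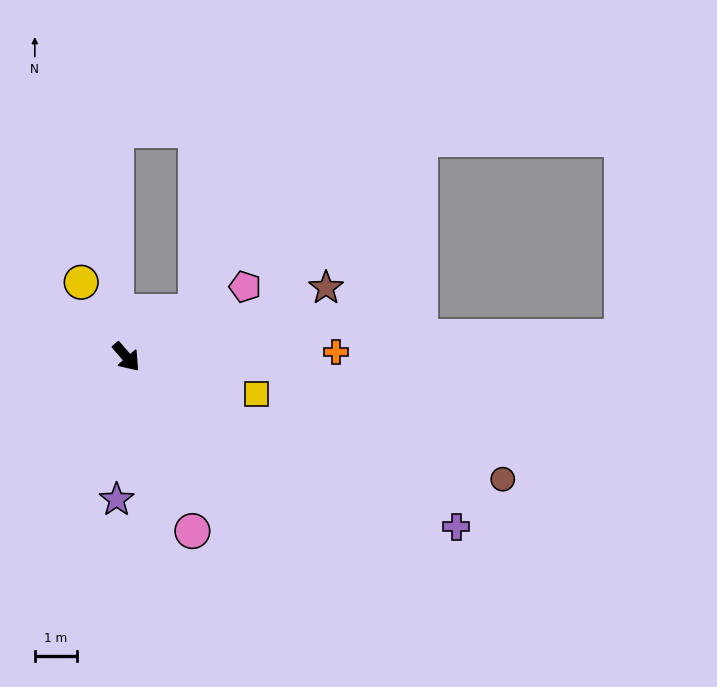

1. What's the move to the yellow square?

turn left 33°, forward 3.2 m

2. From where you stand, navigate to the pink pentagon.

turn left 80°, forward 3.3 m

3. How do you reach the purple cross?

turn left 22°, forward 8.8 m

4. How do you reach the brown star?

turn left 68°, forward 5.0 m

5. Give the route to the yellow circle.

turn left 170°, forward 2.1 m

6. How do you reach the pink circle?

turn right 20°, forward 4.4 m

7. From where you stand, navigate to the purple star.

turn right 45°, forward 3.4 m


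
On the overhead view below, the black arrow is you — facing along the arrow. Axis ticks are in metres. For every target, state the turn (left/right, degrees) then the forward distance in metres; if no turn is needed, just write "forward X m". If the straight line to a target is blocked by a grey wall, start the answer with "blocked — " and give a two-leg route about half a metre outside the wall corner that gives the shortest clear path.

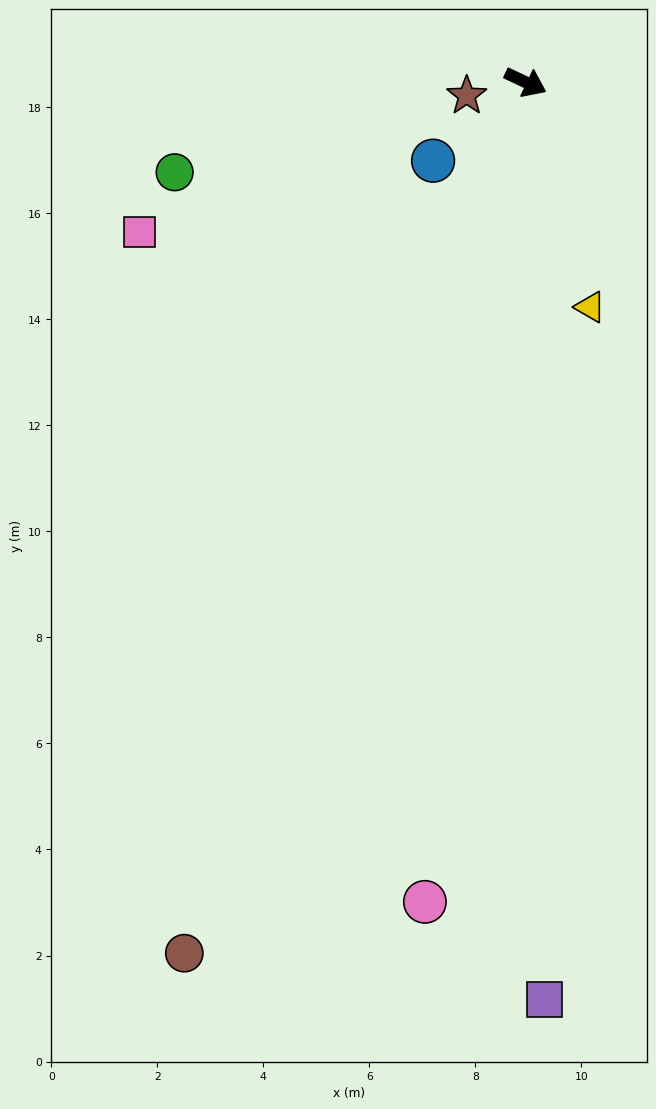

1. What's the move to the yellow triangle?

turn right 49°, forward 4.4 m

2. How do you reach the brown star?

turn right 142°, forward 1.1 m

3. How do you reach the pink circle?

turn right 72°, forward 15.6 m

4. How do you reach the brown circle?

turn right 86°, forward 17.6 m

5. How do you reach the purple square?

turn right 64°, forward 17.3 m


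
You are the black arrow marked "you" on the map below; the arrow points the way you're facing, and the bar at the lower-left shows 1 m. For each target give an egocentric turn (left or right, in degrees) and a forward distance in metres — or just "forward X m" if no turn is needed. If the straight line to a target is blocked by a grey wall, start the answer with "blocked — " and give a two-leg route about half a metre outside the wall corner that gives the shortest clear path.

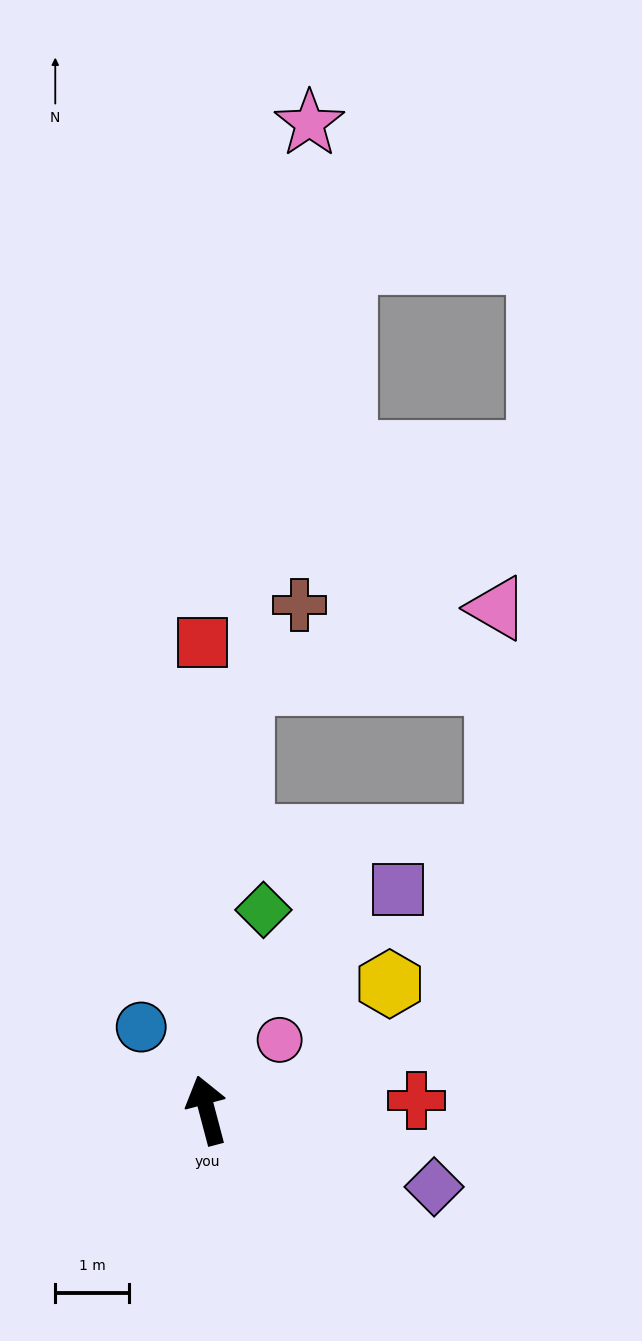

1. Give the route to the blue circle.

turn left 24°, forward 1.4 m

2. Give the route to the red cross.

turn right 102°, forward 2.8 m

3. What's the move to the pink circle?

turn right 61°, forward 1.4 m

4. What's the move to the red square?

turn right 14°, forward 6.3 m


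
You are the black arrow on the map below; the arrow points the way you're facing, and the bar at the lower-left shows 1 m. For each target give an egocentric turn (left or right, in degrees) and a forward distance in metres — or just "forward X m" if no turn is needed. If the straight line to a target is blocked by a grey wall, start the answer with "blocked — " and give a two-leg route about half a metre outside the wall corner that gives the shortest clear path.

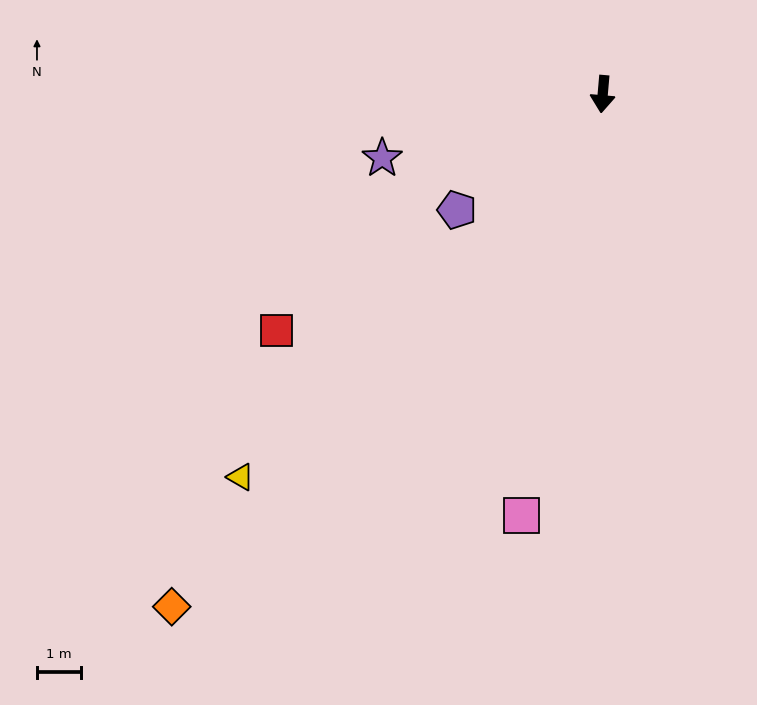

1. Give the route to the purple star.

turn right 69°, forward 5.2 m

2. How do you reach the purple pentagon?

turn right 47°, forward 4.2 m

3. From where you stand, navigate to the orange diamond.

turn right 35°, forward 15.3 m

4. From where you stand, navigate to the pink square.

turn right 6°, forward 9.8 m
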